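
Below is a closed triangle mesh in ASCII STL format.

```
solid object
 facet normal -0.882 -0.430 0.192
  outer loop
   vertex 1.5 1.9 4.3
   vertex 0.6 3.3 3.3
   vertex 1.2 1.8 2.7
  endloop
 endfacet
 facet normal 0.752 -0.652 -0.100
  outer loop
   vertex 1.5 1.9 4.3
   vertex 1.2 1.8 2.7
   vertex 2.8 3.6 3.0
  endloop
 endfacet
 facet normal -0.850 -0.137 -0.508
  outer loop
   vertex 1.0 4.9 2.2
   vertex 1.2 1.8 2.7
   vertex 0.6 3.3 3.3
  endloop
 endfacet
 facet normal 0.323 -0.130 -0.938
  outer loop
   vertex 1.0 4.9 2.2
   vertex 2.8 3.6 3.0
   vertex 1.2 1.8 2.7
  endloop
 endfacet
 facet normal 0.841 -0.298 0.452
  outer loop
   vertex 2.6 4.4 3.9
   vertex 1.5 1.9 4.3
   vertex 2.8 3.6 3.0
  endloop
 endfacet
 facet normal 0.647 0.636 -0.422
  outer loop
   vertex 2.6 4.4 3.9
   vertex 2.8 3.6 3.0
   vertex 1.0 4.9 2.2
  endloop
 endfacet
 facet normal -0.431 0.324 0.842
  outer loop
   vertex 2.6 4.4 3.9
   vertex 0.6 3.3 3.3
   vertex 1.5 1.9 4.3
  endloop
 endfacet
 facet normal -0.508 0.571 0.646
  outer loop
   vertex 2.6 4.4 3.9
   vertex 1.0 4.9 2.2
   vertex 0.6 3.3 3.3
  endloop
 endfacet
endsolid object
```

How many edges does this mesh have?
12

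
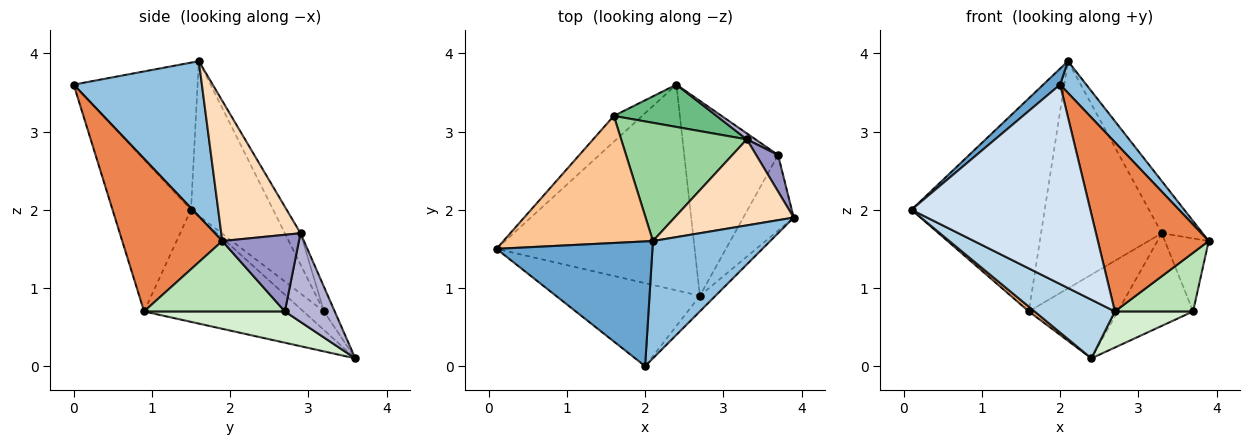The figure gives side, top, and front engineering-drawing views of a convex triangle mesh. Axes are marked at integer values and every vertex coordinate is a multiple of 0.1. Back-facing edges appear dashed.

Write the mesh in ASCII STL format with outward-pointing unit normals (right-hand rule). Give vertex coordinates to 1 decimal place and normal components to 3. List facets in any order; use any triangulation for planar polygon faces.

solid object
 facet normal -0.683 -0.093 0.724
  outer loop
   vertex 2.0 0.0 3.6
   vertex 2.1 1.6 3.9
   vertex 0.1 1.5 2.0
  endloop
 endfacet
 facet normal 0.787 -0.161 0.595
  outer loop
   vertex 2.0 0.0 3.6
   vertex 3.9 1.9 1.6
   vertex 2.1 1.6 3.9
  endloop
 endfacet
 facet normal -0.478 -0.241 -0.845
  outer loop
   vertex 2.7 0.9 0.7
   vertex 0.1 1.5 2.0
   vertex 2.4 3.6 0.1
  endloop
 endfacet
 facet normal -0.376 -0.856 -0.356
  outer loop
   vertex 2.7 0.9 0.7
   vertex 2.0 0.0 3.6
   vertex 0.1 1.5 2.0
  endloop
 endfacet
 facet normal 0.668 -0.741 -0.068
  outer loop
   vertex 2.7 0.9 0.7
   vertex 3.9 1.9 1.6
   vertex 2.0 0.0 3.6
  endloop
 endfacet
 facet normal -0.543 -0.152 -0.826
  outer loop
   vertex 1.6 3.2 0.7
   vertex 2.4 3.6 0.1
   vertex 0.1 1.5 2.0
  endloop
 endfacet
 facet normal -0.468 0.759 0.453
  outer loop
   vertex 1.6 3.2 0.7
   vertex 0.1 1.5 2.0
   vertex 2.1 1.6 3.9
  endloop
 endfacet
 facet normal 0.709 0.365 0.603
  outer loop
   vertex 3.3 2.9 1.7
   vertex 2.1 1.6 3.9
   vertex 3.9 1.9 1.6
  endloop
 endfacet
 facet normal -0.107 0.887 0.449
  outer loop
   vertex 3.3 2.9 1.7
   vertex 2.4 3.6 0.1
   vertex 1.6 3.2 0.7
  endloop
 endfacet
 facet normal -0.114 0.881 0.459
  outer loop
   vertex 3.3 2.9 1.7
   vertex 1.6 3.2 0.7
   vertex 2.1 1.6 3.9
  endloop
 endfacet
 facet normal 0.741 -0.412 -0.531
  outer loop
   vertex 3.7 2.7 0.7
   vertex 3.9 1.9 1.6
   vertex 2.7 0.9 0.7
  endloop
 endfacet
 facet normal 0.311 -0.173 -0.934
  outer loop
   vertex 3.7 2.7 0.7
   vertex 2.7 0.9 0.7
   vertex 2.4 3.6 0.1
  endloop
 endfacet
 facet normal 0.843 0.482 0.241
  outer loop
   vertex 3.7 2.7 0.7
   vertex 3.3 2.9 1.7
   vertex 3.9 1.9 1.6
  endloop
 endfacet
 facet normal 0.551 0.832 0.054
  outer loop
   vertex 3.7 2.7 0.7
   vertex 2.4 3.6 0.1
   vertex 3.3 2.9 1.7
  endloop
 endfacet
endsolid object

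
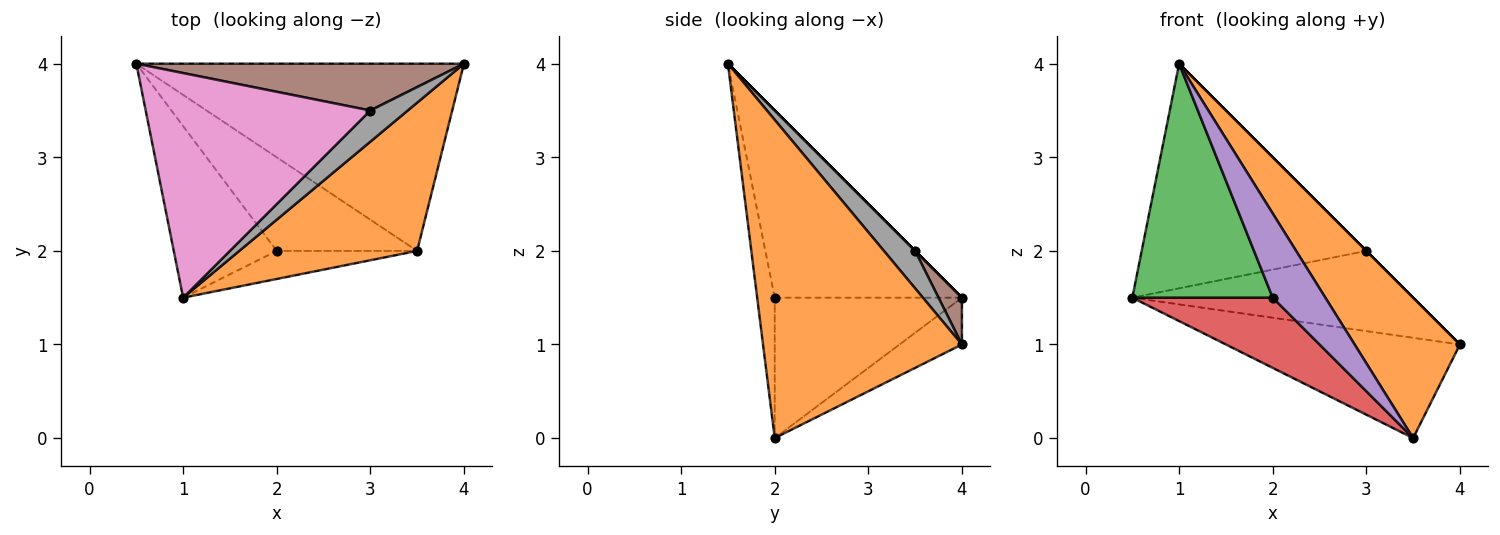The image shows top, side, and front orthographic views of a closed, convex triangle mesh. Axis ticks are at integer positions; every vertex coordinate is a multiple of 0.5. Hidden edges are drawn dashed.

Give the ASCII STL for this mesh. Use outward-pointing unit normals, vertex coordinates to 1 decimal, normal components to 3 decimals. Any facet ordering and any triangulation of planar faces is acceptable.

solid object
 facet normal -0.125 0.469 -0.875
  outer loop
   vertex 3.5 2.0 0.0
   vertex 0.5 4.0 1.5
   vertex 4.0 4.0 1.0
  endloop
 endfacet
 facet normal 0.792 -0.420 0.443
  outer loop
   vertex 3.5 2.0 0.0
   vertex 4.0 4.0 1.0
   vertex 1.0 1.5 4.0
  endloop
 endfacet
 facet normal -0.732 -0.549 -0.403
  outer loop
   vertex 2.0 2.0 1.5
   vertex 1.0 1.5 4.0
   vertex 0.5 4.0 1.5
  endloop
 endfacet
 facet normal -0.625 -0.469 -0.625
  outer loop
   vertex 2.0 2.0 1.5
   vertex 0.5 4.0 1.5
   vertex 3.5 2.0 0.0
  endloop
 endfacet
 facet normal -0.302 -0.905 -0.302
  outer loop
   vertex 2.0 2.0 1.5
   vertex 3.5 2.0 0.0
   vertex 1.0 1.5 4.0
  endloop
 endfacet
 facet normal 0.072 0.862 0.503
  outer loop
   vertex 3.0 3.5 2.0
   vertex 4.0 4.0 1.0
   vertex 0.5 4.0 1.5
  endloop
 endfacet
 facet normal 0.000 0.707 0.707
  outer loop
   vertex 3.0 3.5 2.0
   vertex 0.5 4.0 1.5
   vertex 1.0 1.5 4.0
  endloop
 endfacet
 facet normal 0.707 0.000 0.707
  outer loop
   vertex 3.0 3.5 2.0
   vertex 1.0 1.5 4.0
   vertex 4.0 4.0 1.0
  endloop
 endfacet
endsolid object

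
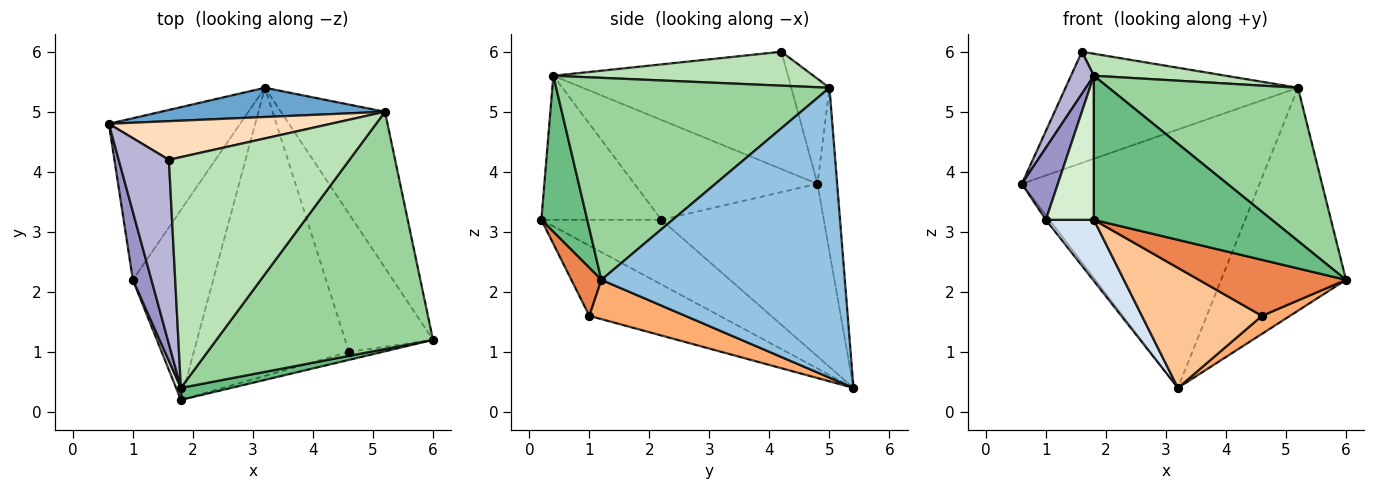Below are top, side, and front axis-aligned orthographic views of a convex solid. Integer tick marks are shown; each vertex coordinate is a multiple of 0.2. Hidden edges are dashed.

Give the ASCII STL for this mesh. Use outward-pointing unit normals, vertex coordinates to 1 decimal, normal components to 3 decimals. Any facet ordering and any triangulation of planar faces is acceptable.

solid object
 facet normal -0.082 0.990 0.112
  outer loop
   vertex 5.2 5.0 5.4
   vertex 3.2 5.4 0.4
   vertex 0.6 4.8 3.8
  endloop
 endfacet
 facet normal 0.848 0.435 -0.304
  outer loop
   vertex 5.2 5.0 5.4
   vertex 6.0 1.2 2.2
   vertex 3.2 5.4 0.4
  endloop
 endfacet
 facet normal -0.796 0.017 -0.605
  outer loop
   vertex 1.0 2.2 3.2
   vertex 0.6 4.8 3.8
   vertex 3.2 5.4 0.4
  endloop
 endfacet
 facet normal -0.608 -0.243 -0.756
  outer loop
   vertex 1.0 2.2 3.2
   vertex 3.2 5.4 0.4
   vertex 1.8 0.2 3.2
  endloop
 endfacet
 facet normal 0.198 -0.970 -0.139
  outer loop
   vertex 4.6 1.0 1.6
   vertex 6.0 1.2 2.2
   vertex 1.8 0.2 3.2
  endloop
 endfacet
 facet normal 0.405 -0.118 -0.906
  outer loop
   vertex 4.6 1.0 1.6
   vertex 3.2 5.4 0.4
   vertex 6.0 1.2 2.2
  endloop
 endfacet
 facet normal -0.385 -0.355 -0.852
  outer loop
   vertex 4.6 1.0 1.6
   vertex 1.8 0.2 3.2
   vertex 3.2 5.4 0.4
  endloop
 endfacet
 facet normal -0.153 0.933 0.324
  outer loop
   vertex 1.6 4.2 6.0
   vertex 5.2 5.0 5.4
   vertex 0.6 4.8 3.8
  endloop
 endfacet
 facet normal 0.249 -0.965 0.080
  outer loop
   vertex 1.8 0.4 5.6
   vertex 1.8 0.2 3.2
   vertex 6.0 1.2 2.2
  endloop
 endfacet
 facet normal 0.617 -0.427 0.661
  outer loop
   vertex 1.8 0.4 5.6
   vertex 6.0 1.2 2.2
   vertex 5.2 5.0 5.4
  endloop
 endfacet
 facet normal 0.184 -0.093 0.979
  outer loop
   vertex 1.8 0.4 5.6
   vertex 5.2 5.0 5.4
   vertex 1.6 4.2 6.0
  endloop
 endfacet
 facet normal -0.928 -0.371 0.031
  outer loop
   vertex 1.8 0.4 5.6
   vertex 1.0 2.2 3.2
   vertex 1.8 0.2 3.2
  endloop
 endfacet
 facet normal -0.965 -0.190 0.179
  outer loop
   vertex 1.8 0.4 5.6
   vertex 0.6 4.8 3.8
   vertex 1.0 2.2 3.2
  endloop
 endfacet
 facet normal -0.916 -0.089 0.392
  outer loop
   vertex 1.8 0.4 5.6
   vertex 1.6 4.2 6.0
   vertex 0.6 4.8 3.8
  endloop
 endfacet
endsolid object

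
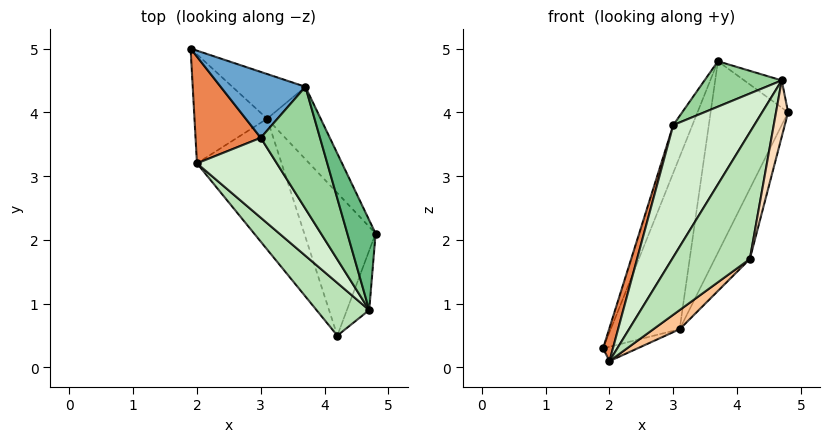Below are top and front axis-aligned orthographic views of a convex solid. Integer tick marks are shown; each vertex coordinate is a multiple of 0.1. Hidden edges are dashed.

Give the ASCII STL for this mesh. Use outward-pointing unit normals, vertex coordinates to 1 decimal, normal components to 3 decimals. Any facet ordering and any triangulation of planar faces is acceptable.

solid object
 facet normal -0.877 0.282 0.388
  outer loop
   vertex 3.0 3.6 3.8
   vertex 3.7 4.4 4.8
   vertex 1.9 5.0 0.3
  endloop
 endfacet
 facet normal 0.915 0.179 -0.363
  outer loop
   vertex 3.1 3.9 0.6
   vertex 4.8 2.1 4.0
   vertex 4.2 0.5 1.7
  endloop
 endfacet
 facet normal 0.689 0.702 -0.182
  outer loop
   vertex 3.1 3.9 0.6
   vertex 1.9 5.0 0.3
   vertex 3.7 4.4 4.8
  endloop
 endfacet
 facet normal 0.862 0.475 -0.180
  outer loop
   vertex 3.1 3.9 0.6
   vertex 3.7 4.4 4.8
   vertex 4.8 2.1 4.0
  endloop
 endfacet
 facet normal -0.960 -0.083 0.268
  outer loop
   vertex 2.0 3.2 0.1
   vertex 3.0 3.6 3.8
   vertex 1.9 5.0 0.3
  endloop
 endfacet
 facet normal 0.345 0.123 -0.931
  outer loop
   vertex 2.0 3.2 0.1
   vertex 1.9 5.0 0.3
   vertex 3.1 3.9 0.6
  endloop
 endfacet
 facet normal 0.476 -0.127 -0.870
  outer loop
   vertex 2.0 3.2 0.1
   vertex 3.1 3.9 0.6
   vertex 4.2 0.5 1.7
  endloop
 endfacet
 facet normal 0.977 -0.146 -0.154
  outer loop
   vertex 4.7 0.9 4.5
   vertex 4.2 0.5 1.7
   vertex 4.8 2.1 4.0
  endloop
 endfacet
 facet normal 0.793 0.177 0.583
  outer loop
   vertex 4.7 0.9 4.5
   vertex 4.8 2.1 4.0
   vertex 3.7 4.4 4.8
  endloop
 endfacet
 facet normal -0.685 -0.254 0.683
  outer loop
   vertex 4.7 0.9 4.5
   vertex 3.7 4.4 4.8
   vertex 3.0 3.6 3.8
  endloop
 endfacet
 facet normal -0.816 -0.533 0.222
  outer loop
   vertex 4.7 0.9 4.5
   vertex 2.0 3.2 0.1
   vertex 4.2 0.5 1.7
  endloop
 endfacet
 facet normal -0.844 -0.459 0.278
  outer loop
   vertex 4.7 0.9 4.5
   vertex 3.0 3.6 3.8
   vertex 2.0 3.2 0.1
  endloop
 endfacet
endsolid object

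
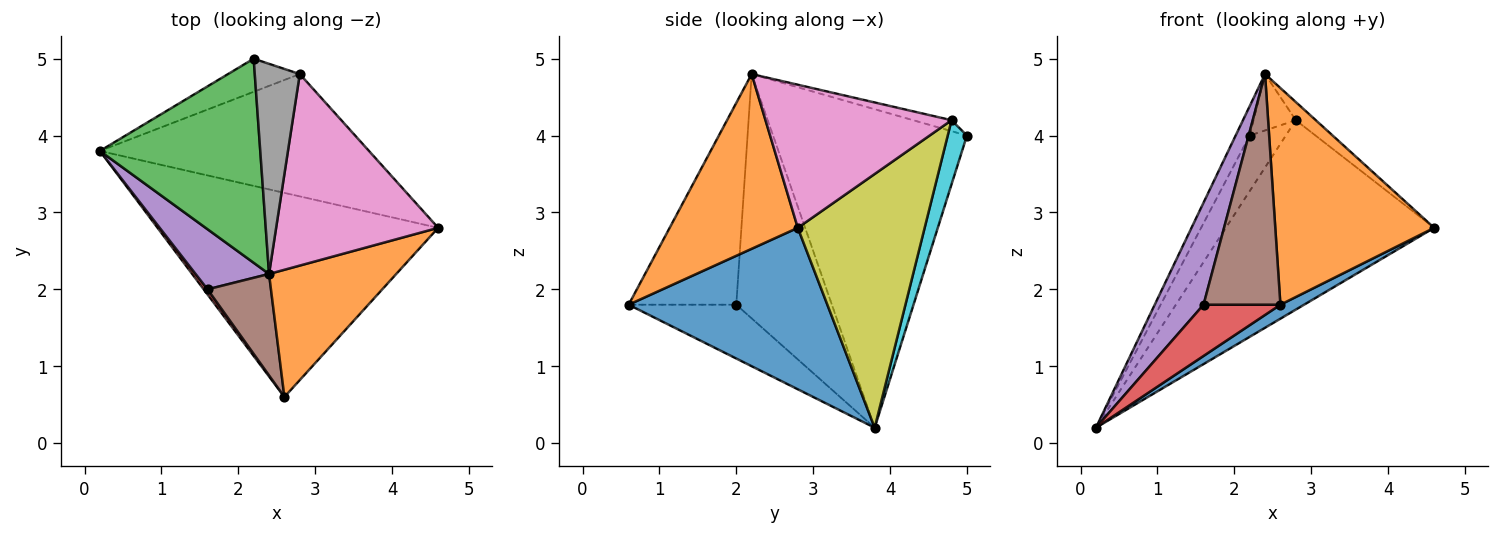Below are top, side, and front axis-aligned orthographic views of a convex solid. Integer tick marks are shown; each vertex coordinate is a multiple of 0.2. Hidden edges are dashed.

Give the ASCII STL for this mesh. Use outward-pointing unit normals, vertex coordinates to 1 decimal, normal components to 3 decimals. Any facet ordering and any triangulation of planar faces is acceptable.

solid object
 facet normal 0.498 -0.059 -0.865
  outer loop
   vertex 2.6 0.6 1.8
   vertex 0.2 3.8 0.2
   vertex 4.6 2.8 2.8
  endloop
 endfacet
 facet normal 0.571 -0.708 0.416
  outer loop
   vertex 2.4 2.2 4.8
   vertex 2.6 0.6 1.8
   vertex 4.6 2.8 2.8
  endloop
 endfacet
 facet normal -0.891 0.065 0.449
  outer loop
   vertex 2.2 5.0 4.0
   vertex 0.2 3.8 0.2
   vertex 2.4 2.2 4.8
  endloop
 endfacet
 facet normal -0.812 -0.580 0.058
  outer loop
   vertex 1.6 2.0 1.8
   vertex 0.2 3.8 0.2
   vertex 2.6 0.6 1.8
  endloop
 endfacet
 facet normal -0.860 -0.439 0.259
  outer loop
   vertex 1.6 2.0 1.8
   vertex 2.4 2.2 4.8
   vertex 0.2 3.8 0.2
  endloop
 endfacet
 facet normal -0.788 -0.563 0.248
  outer loop
   vertex 1.6 2.0 1.8
   vertex 2.6 0.6 1.8
   vertex 2.4 2.2 4.8
  endloop
 endfacet
 facet normal 0.660 0.071 0.748
  outer loop
   vertex 2.8 4.8 4.2
   vertex 2.4 2.2 4.8
   vertex 4.6 2.8 2.8
  endloop
 endfacet
 facet normal -0.229 0.252 0.940
  outer loop
   vertex 2.8 4.8 4.2
   vertex 2.2 5.0 4.0
   vertex 2.4 2.2 4.8
  endloop
 endfacet
 facet normal 0.455 0.748 -0.483
  outer loop
   vertex 2.8 4.8 4.2
   vertex 4.6 2.8 2.8
   vertex 0.2 3.8 0.2
  endloop
 endfacet
 facet normal 0.416 0.781 -0.466
  outer loop
   vertex 2.8 4.8 4.2
   vertex 0.2 3.8 0.2
   vertex 2.2 5.0 4.0
  endloop
 endfacet
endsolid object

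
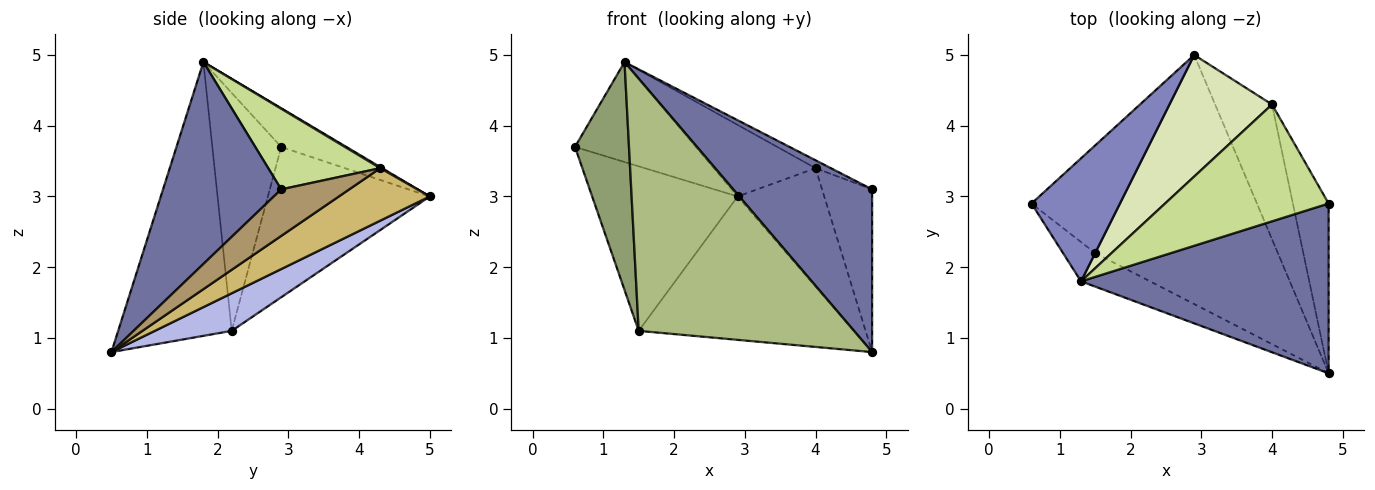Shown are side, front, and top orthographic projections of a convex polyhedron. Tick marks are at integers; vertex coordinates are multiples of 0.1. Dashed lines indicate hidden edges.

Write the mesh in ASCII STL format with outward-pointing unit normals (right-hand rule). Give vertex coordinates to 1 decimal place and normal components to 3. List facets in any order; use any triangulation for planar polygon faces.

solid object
 facet normal 0.507 -0.596 0.622
  outer loop
   vertex 1.3 1.8 4.9
   vertex 4.8 0.5 0.8
   vertex 4.8 2.9 3.1
  endloop
 endfacet
 facet normal -0.322 0.597 0.735
  outer loop
   vertex 1.3 1.8 4.9
   vertex 2.9 5.0 3.0
   vertex 0.6 2.9 3.7
  endloop
 endfacet
 facet normal -0.681 0.613 -0.401
  outer loop
   vertex 1.5 2.2 1.1
   vertex 0.6 2.9 3.7
   vertex 2.9 5.0 3.0
  endloop
 endfacet
 facet normal 0.175 0.491 -0.853
  outer loop
   vertex 1.5 2.2 1.1
   vertex 2.9 5.0 3.0
   vertex 4.8 0.5 0.8
  endloop
 endfacet
 facet normal -0.783 -0.613 -0.106
  outer loop
   vertex 1.5 2.2 1.1
   vertex 1.3 1.8 4.9
   vertex 0.6 2.9 3.7
  endloop
 endfacet
 facet normal -0.463 -0.879 -0.117
  outer loop
   vertex 1.5 2.2 1.1
   vertex 4.8 0.5 0.8
   vertex 1.3 1.8 4.9
  endloop
 endfacet
 facet normal 0.441 0.060 0.895
  outer loop
   vertex 4.0 4.3 3.4
   vertex 1.3 1.8 4.9
   vertex 4.8 2.9 3.1
  endloop
 endfacet
 facet normal 0.009 0.507 0.862
  outer loop
   vertex 4.0 4.3 3.4
   vertex 2.9 5.0 3.0
   vertex 1.3 1.8 4.9
  endloop
 endfacet
 facet normal 0.685 0.504 -0.526
  outer loop
   vertex 4.0 4.3 3.4
   vertex 4.8 2.9 3.1
   vertex 4.8 0.5 0.8
  endloop
 endfacet
 facet normal 0.570 0.542 -0.617
  outer loop
   vertex 4.0 4.3 3.4
   vertex 4.8 0.5 0.8
   vertex 2.9 5.0 3.0
  endloop
 endfacet
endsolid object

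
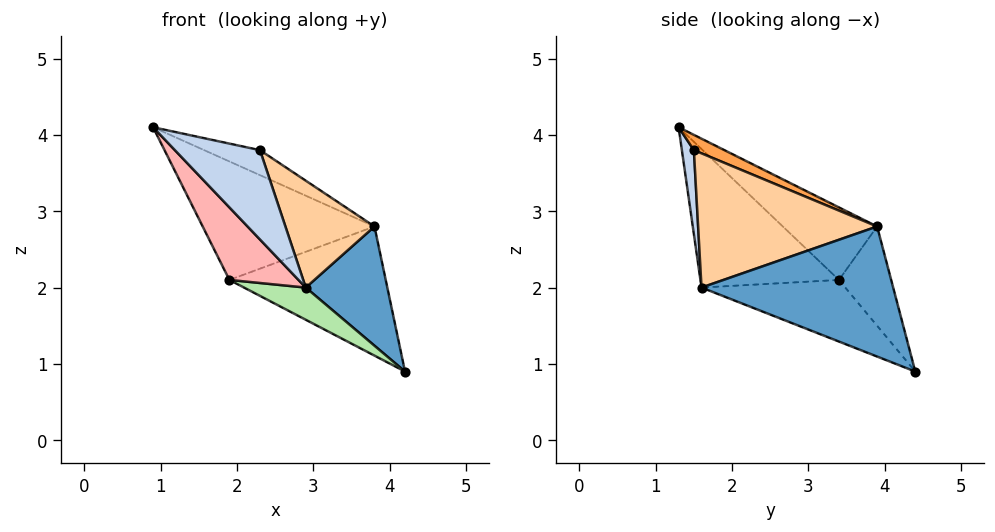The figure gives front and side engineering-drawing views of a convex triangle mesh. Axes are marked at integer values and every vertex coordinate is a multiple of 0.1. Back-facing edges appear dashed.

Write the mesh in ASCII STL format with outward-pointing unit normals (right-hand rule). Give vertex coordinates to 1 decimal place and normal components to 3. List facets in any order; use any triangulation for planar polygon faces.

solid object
 facet normal 0.916 -0.390 0.090
  outer loop
   vertex 3.8 3.9 2.8
   vertex 2.9 1.6 2.0
   vertex 4.2 4.4 0.9
  endloop
 endfacet
 facet normal 0.140 -0.990 -0.008
  outer loop
   vertex 2.3 1.5 3.8
   vertex 0.9 1.3 4.1
   vertex 2.9 1.6 2.0
  endloop
 endfacet
 facet normal 0.160 0.293 0.943
  outer loop
   vertex 2.3 1.5 3.8
   vertex 3.8 3.9 2.8
   vertex 0.9 1.3 4.1
  endloop
 endfacet
 facet normal 0.864 -0.430 0.264
  outer loop
   vertex 2.3 1.5 3.8
   vertex 2.9 1.6 2.0
   vertex 3.8 3.9 2.8
  endloop
 endfacet
 facet normal -0.312 0.933 0.180
  outer loop
   vertex 1.9 3.4 2.1
   vertex 3.8 3.9 2.8
   vertex 4.2 4.4 0.9
  endloop
 endfacet
 facet normal -0.397 -0.170 -0.902
  outer loop
   vertex 1.9 3.4 2.1
   vertex 4.2 4.4 0.9
   vertex 2.9 1.6 2.0
  endloop
 endfacet
 facet normal -0.398 0.725 0.562
  outer loop
   vertex 1.9 3.4 2.1
   vertex 0.9 1.3 4.1
   vertex 3.8 3.9 2.8
  endloop
 endfacet
 facet normal -0.660 -0.329 -0.675
  outer loop
   vertex 1.9 3.4 2.1
   vertex 2.9 1.6 2.0
   vertex 0.9 1.3 4.1
  endloop
 endfacet
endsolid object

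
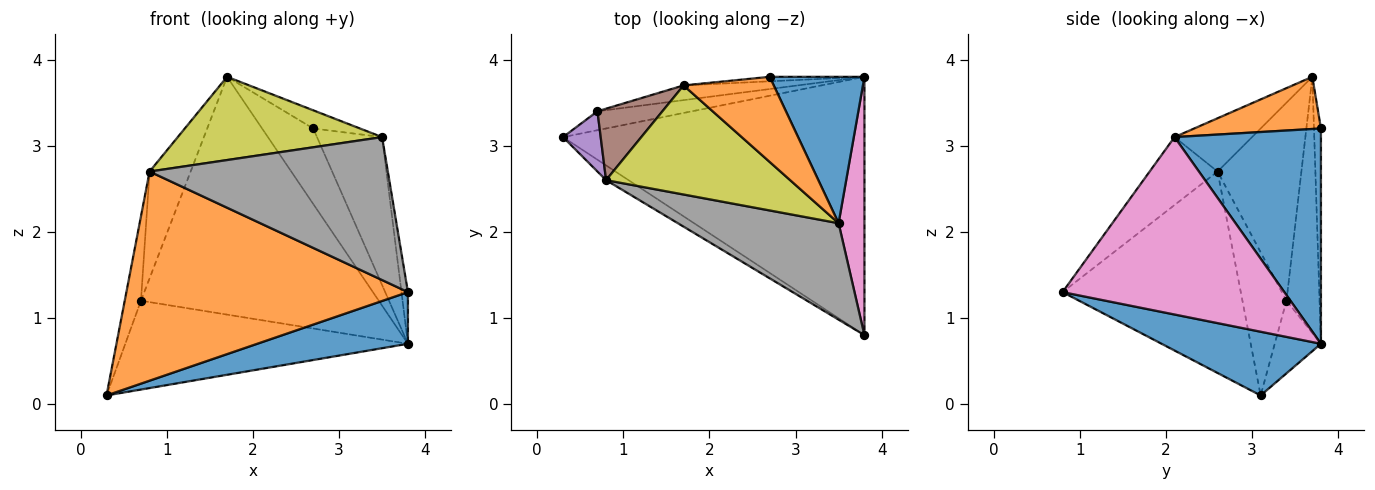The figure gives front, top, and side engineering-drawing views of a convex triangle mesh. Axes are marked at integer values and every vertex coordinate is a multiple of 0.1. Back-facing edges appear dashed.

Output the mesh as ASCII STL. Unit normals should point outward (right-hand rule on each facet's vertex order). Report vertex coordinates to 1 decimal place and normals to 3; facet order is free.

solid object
 facet normal 0.203 -0.192 -0.960
  outer loop
   vertex 3.8 0.8 1.3
   vertex 0.3 3.1 0.1
   vertex 3.8 3.8 0.7
  endloop
 endfacet
 facet normal -0.534 -0.843 -0.060
  outer loop
   vertex 0.8 2.6 2.7
   vertex 0.3 3.1 0.1
   vertex 3.8 0.8 1.3
  endloop
 endfacet
 facet normal -0.158 0.966 -0.206
  outer loop
   vertex 0.7 3.4 1.2
   vertex 3.8 3.8 0.7
   vertex 0.3 3.1 0.1
  endloop
 endfacet
 facet normal -0.137 0.989 -0.061
  outer loop
   vertex 0.7 3.4 1.2
   vertex 1.7 3.7 3.8
   vertex 3.8 3.8 0.7
  endloop
 endfacet
 facet normal -0.911 0.336 0.240
  outer loop
   vertex 0.7 3.4 1.2
   vertex 0.3 3.1 0.1
   vertex 0.8 2.6 2.7
  endloop
 endfacet
 facet normal -0.861 0.422 0.283
  outer loop
   vertex 0.7 3.4 1.2
   vertex 0.8 2.6 2.7
   vertex 1.7 3.7 3.8
  endloop
 endfacet
 facet normal 0.989 0.029 0.144
  outer loop
   vertex 3.5 2.1 3.1
   vertex 3.8 0.8 1.3
   vertex 3.8 3.8 0.7
  endloop
 endfacet
 facet normal -0.230 -0.807 0.544
  outer loop
   vertex 3.5 2.1 3.1
   vertex 0.8 2.6 2.7
   vertex 3.8 0.8 1.3
  endloop
 endfacet
 facet normal -0.224 -0.591 0.775
  outer loop
   vertex 3.5 2.1 3.1
   vertex 1.7 3.7 3.8
   vertex 0.8 2.6 2.7
  endloop
 endfacet
 facet normal -0.134 0.989 -0.059
  outer loop
   vertex 2.7 3.8 3.2
   vertex 3.8 3.8 0.7
   vertex 1.7 3.7 3.8
  endloop
 endfacet
 facet normal 0.848 0.377 0.373
  outer loop
   vertex 2.7 3.8 3.2
   vertex 3.5 2.1 3.1
   vertex 3.8 3.8 0.7
  endloop
 endfacet
 facet normal 0.493 0.182 0.851
  outer loop
   vertex 2.7 3.8 3.2
   vertex 1.7 3.7 3.8
   vertex 3.5 2.1 3.1
  endloop
 endfacet
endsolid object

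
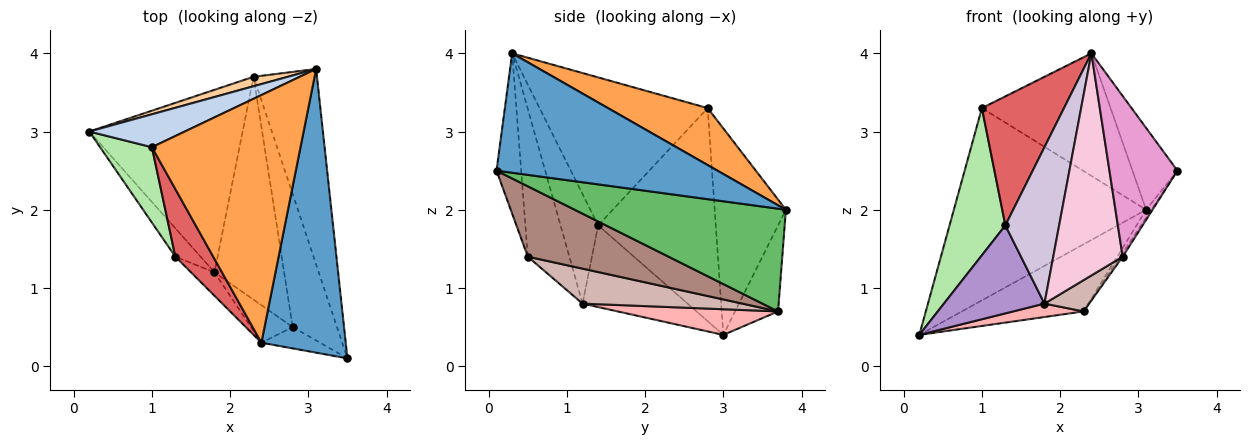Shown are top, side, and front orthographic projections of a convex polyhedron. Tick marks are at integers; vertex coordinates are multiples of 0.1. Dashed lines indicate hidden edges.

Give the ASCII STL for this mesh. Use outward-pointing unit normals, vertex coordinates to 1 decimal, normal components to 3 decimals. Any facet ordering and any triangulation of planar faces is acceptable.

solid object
 facet normal 0.806 0.164 0.569
  outer loop
   vertex 2.4 0.3 4.0
   vertex 3.5 0.1 2.5
   vertex 3.1 3.8 2.0
  endloop
 endfacet
 facet normal -0.343 0.926 0.158
  outer loop
   vertex 1.0 2.8 3.3
   vertex 3.1 3.8 2.0
   vertex 0.2 3.0 0.4
  endloop
 endfacet
 facet normal 0.325 0.419 0.848
  outer loop
   vertex 1.0 2.8 3.3
   vertex 2.4 0.3 4.0
   vertex 3.1 3.8 2.0
  endloop
 endfacet
 facet normal -0.330 0.935 0.131
  outer loop
   vertex 2.3 3.7 0.7
   vertex 0.2 3.0 0.4
   vertex 3.1 3.8 2.0
  endloop
 endfacet
 facet normal 0.851 0.021 -0.525
  outer loop
   vertex 2.3 3.7 0.7
   vertex 3.1 3.8 2.0
   vertex 3.5 0.1 2.5
  endloop
 endfacet
 facet normal -0.882 -0.419 0.215
  outer loop
   vertex 1.3 1.4 1.8
   vertex 1.0 2.8 3.3
   vertex 0.2 3.0 0.4
  endloop
 endfacet
 facet normal -0.876 -0.428 0.224
  outer loop
   vertex 1.3 1.4 1.8
   vertex 2.4 0.3 4.0
   vertex 1.0 2.8 3.3
  endloop
 endfacet
 facet normal 0.165 -0.072 -0.984
  outer loop
   vertex 1.8 1.2 0.8
   vertex 0.2 3.0 0.4
   vertex 2.3 3.7 0.7
  endloop
 endfacet
 facet normal -0.705 -0.675 -0.218
  outer loop
   vertex 1.8 1.2 0.8
   vertex 1.3 1.4 1.8
   vertex 0.2 3.0 0.4
  endloop
 endfacet
 facet normal -0.569 -0.813 -0.122
  outer loop
   vertex 1.8 1.2 0.8
   vertex 2.4 0.3 4.0
   vertex 1.3 1.4 1.8
  endloop
 endfacet
 facet normal 0.846 0.016 -0.533
  outer loop
   vertex 2.8 0.5 1.4
   vertex 2.3 3.7 0.7
   vertex 3.5 0.1 2.5
  endloop
 endfacet
 facet normal 0.445 -0.124 -0.887
  outer loop
   vertex 2.8 0.5 1.4
   vertex 1.8 1.2 0.8
   vertex 2.3 3.7 0.7
  endloop
 endfacet
 facet normal -0.338 -0.933 -0.124
  outer loop
   vertex 2.8 0.5 1.4
   vertex 3.5 0.1 2.5
   vertex 2.4 0.3 4.0
  endloop
 endfacet
 facet normal -0.508 -0.849 -0.144
  outer loop
   vertex 2.8 0.5 1.4
   vertex 2.4 0.3 4.0
   vertex 1.8 1.2 0.8
  endloop
 endfacet
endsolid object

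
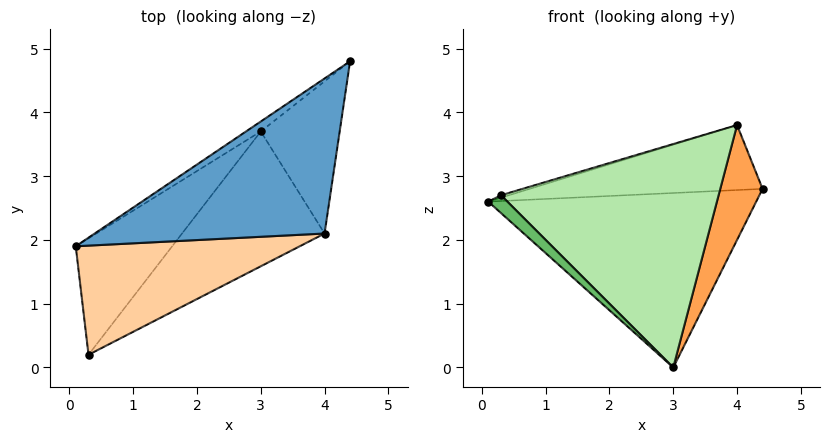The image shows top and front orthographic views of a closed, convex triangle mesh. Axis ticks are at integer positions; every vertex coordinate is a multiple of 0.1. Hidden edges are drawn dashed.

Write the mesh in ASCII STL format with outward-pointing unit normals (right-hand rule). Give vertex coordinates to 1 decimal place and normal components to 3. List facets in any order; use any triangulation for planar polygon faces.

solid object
 facet normal -0.291 0.370 0.882
  outer loop
   vertex 4.0 2.1 3.8
   vertex 4.4 4.8 2.8
   vertex 0.1 1.9 2.6
  endloop
 endfacet
 facet normal -0.557 0.829 -0.047
  outer loop
   vertex 3.0 3.7 0.0
   vertex 0.1 1.9 2.6
   vertex 4.4 4.8 2.8
  endloop
 endfacet
 facet normal 0.900 -0.262 -0.347
  outer loop
   vertex 3.0 3.7 0.0
   vertex 4.4 4.8 2.8
   vertex 4.0 2.1 3.8
  endloop
 endfacet
 facet normal -0.295 0.021 0.955
  outer loop
   vertex 0.3 0.2 2.7
   vertex 4.0 2.1 3.8
   vertex 0.1 1.9 2.6
  endloop
 endfacet
 facet normal -0.621 -0.119 -0.775
  outer loop
   vertex 0.3 0.2 2.7
   vertex 0.1 1.9 2.6
   vertex 3.0 3.7 0.0
  endloop
 endfacet
 facet normal 0.510 -0.736 -0.444
  outer loop
   vertex 0.3 0.2 2.7
   vertex 3.0 3.7 0.0
   vertex 4.0 2.1 3.8
  endloop
 endfacet
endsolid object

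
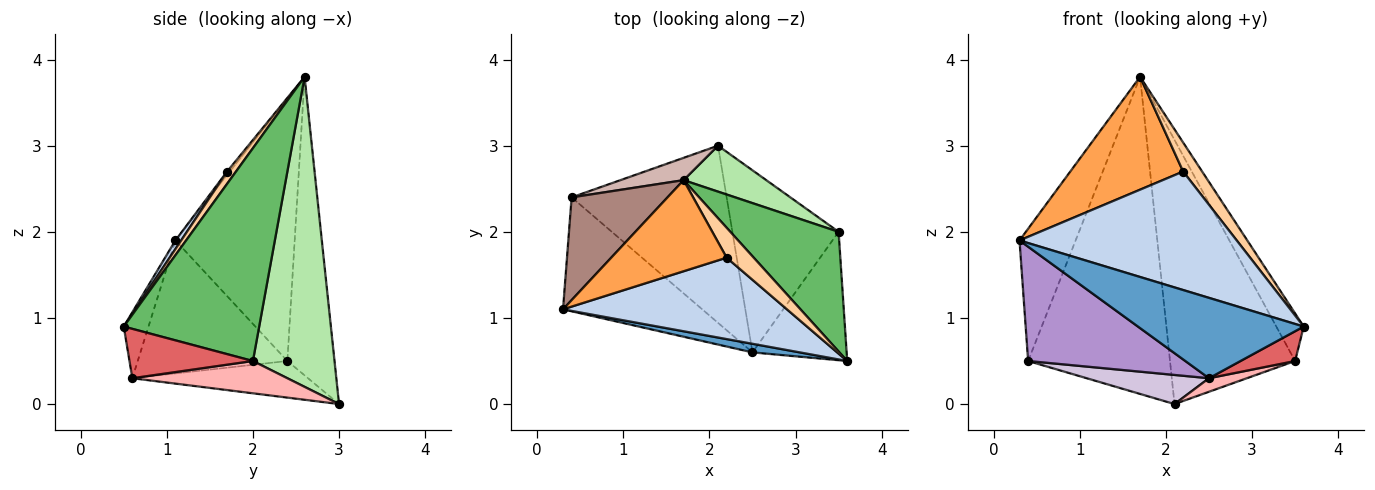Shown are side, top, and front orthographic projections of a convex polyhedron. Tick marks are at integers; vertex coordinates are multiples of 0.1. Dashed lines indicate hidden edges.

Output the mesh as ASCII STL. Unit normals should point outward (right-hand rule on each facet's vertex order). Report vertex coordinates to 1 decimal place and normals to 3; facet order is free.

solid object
 facet normal -0.147 -0.984 0.105
  outer loop
   vertex 2.5 0.6 0.3
   vertex 3.6 0.5 0.9
   vertex 0.3 1.1 1.9
  endloop
 endfacet
 facet normal 0.022 -0.824 0.566
  outer loop
   vertex 2.2 1.7 2.7
   vertex 0.3 1.1 1.9
   vertex 3.6 0.5 0.9
  endloop
 endfacet
 facet normal -0.019 -0.778 0.628
  outer loop
   vertex 2.2 1.7 2.7
   vertex 1.7 2.6 3.8
   vertex 0.3 1.1 1.9
  endloop
 endfacet
 facet normal 0.310 -0.662 0.682
  outer loop
   vertex 2.2 1.7 2.7
   vertex 3.6 0.5 0.9
   vertex 1.7 2.6 3.8
  endloop
 endfacet
 facet normal 0.877 0.177 0.446
  outer loop
   vertex 3.5 2.0 0.5
   vertex 1.7 2.6 3.8
   vertex 3.6 0.5 0.9
  endloop
 endfacet
 facet normal 0.541 0.829 0.144
  outer loop
   vertex 3.5 2.0 0.5
   vertex 2.1 3.0 0.0
   vertex 1.7 2.6 3.8
  endloop
 endfacet
 facet normal 0.455 -0.201 -0.868
  outer loop
   vertex 3.5 2.0 0.5
   vertex 3.6 0.5 0.9
   vertex 2.5 0.6 0.3
  endloop
 endfacet
 facet normal 0.290 -0.071 -0.954
  outer loop
   vertex 3.5 2.0 0.5
   vertex 2.5 0.6 0.3
   vertex 2.1 3.0 0.0
  endloop
 endfacet
 facet normal -0.559 -0.587 -0.585
  outer loop
   vertex 0.4 2.4 0.5
   vertex 2.5 0.6 0.3
   vertex 0.3 1.1 1.9
  endloop
 endfacet
 facet normal -0.227 -0.158 -0.961
  outer loop
   vertex 0.4 2.4 0.5
   vertex 2.1 3.0 0.0
   vertex 2.5 0.6 0.3
  endloop
 endfacet
 facet normal -0.859 0.404 0.314
  outer loop
   vertex 0.4 2.4 0.5
   vertex 0.3 1.1 1.9
   vertex 1.7 2.6 3.8
  endloop
 endfacet
 facet normal -0.315 0.947 0.067
  outer loop
   vertex 0.4 2.4 0.5
   vertex 1.7 2.6 3.8
   vertex 2.1 3.0 0.0
  endloop
 endfacet
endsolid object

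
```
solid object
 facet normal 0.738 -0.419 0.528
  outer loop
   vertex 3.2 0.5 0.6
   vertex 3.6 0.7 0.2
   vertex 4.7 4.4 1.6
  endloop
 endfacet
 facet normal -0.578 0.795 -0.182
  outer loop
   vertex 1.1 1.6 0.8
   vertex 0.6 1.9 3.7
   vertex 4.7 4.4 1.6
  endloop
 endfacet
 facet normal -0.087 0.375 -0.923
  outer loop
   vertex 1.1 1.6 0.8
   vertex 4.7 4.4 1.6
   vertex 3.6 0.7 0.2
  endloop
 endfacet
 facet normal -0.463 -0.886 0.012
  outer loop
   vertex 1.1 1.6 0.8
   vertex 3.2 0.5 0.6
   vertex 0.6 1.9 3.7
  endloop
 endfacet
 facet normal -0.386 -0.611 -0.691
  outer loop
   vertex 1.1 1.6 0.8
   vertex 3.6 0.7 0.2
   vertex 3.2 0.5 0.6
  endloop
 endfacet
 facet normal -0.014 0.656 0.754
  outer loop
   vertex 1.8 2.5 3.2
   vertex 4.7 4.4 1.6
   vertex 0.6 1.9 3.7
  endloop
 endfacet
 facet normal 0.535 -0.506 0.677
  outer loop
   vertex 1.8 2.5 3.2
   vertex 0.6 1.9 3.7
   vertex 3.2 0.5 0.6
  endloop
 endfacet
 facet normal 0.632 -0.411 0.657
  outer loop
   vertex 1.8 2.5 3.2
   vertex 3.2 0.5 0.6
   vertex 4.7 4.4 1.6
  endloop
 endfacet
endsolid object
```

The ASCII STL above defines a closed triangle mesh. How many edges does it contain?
12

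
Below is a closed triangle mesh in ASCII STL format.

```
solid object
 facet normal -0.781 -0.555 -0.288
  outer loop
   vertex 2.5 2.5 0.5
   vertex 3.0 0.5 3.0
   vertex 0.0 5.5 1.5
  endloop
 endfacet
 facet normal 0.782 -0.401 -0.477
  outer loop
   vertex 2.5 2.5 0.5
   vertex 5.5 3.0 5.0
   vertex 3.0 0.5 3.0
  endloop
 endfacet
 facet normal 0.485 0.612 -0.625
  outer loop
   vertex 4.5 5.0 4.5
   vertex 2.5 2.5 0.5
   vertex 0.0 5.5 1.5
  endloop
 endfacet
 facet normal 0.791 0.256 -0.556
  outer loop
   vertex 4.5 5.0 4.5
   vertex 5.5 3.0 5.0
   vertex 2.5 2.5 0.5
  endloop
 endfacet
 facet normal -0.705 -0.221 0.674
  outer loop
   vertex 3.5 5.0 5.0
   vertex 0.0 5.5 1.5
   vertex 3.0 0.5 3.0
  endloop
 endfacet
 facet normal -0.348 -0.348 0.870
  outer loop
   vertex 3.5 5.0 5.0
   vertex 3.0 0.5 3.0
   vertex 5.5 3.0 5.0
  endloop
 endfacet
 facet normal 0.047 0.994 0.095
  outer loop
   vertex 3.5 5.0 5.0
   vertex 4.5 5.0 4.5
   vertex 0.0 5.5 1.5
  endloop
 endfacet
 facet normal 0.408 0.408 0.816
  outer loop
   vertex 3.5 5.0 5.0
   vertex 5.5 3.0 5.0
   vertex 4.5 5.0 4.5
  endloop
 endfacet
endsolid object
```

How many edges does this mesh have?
12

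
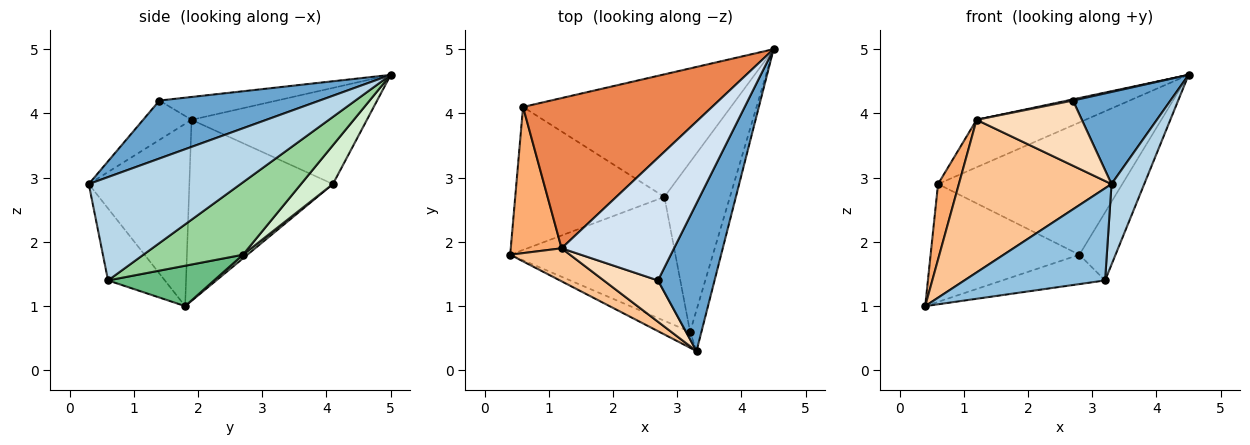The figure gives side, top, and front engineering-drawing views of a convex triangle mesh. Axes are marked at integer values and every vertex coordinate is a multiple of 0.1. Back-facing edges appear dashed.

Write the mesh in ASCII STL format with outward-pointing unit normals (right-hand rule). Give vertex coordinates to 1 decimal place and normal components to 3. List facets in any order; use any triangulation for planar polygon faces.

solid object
 facet normal 0.656 -0.399 0.641
  outer loop
   vertex 2.7 1.4 4.2
   vertex 3.3 0.3 2.9
   vertex 4.5 5.0 4.6
  endloop
 endfacet
 facet normal -0.370 -0.916 -0.158
  outer loop
   vertex 3.2 0.6 1.4
   vertex 3.3 0.3 2.9
   vertex 0.4 1.8 1.0
  endloop
 endfacet
 facet normal 0.972 -0.210 -0.107
  outer loop
   vertex 3.2 0.6 1.4
   vertex 4.5 5.0 4.6
   vertex 3.3 0.3 2.9
  endloop
 endfacet
 facet normal -0.199 -0.009 0.980
  outer loop
   vertex 1.2 1.9 3.9
   vertex 2.7 1.4 4.2
   vertex 4.5 5.0 4.6
  endloop
 endfacet
 facet normal -0.436 0.271 0.858
  outer loop
   vertex 1.2 1.9 3.9
   vertex 4.5 5.0 4.6
   vertex 0.6 4.1 2.9
  endloop
 endfacet
 facet normal -0.953 -0.138 0.268
  outer loop
   vertex 1.2 1.9 3.9
   vertex 0.6 4.1 2.9
   vertex 0.4 1.8 1.0
  endloop
 endfacet
 facet normal -0.541 -0.822 0.178
  outer loop
   vertex 1.2 1.9 3.9
   vertex 0.4 1.8 1.0
   vertex 3.3 0.3 2.9
  endloop
 endfacet
 facet normal -0.362 -0.787 0.499
  outer loop
   vertex 1.2 1.9 3.9
   vertex 3.3 0.3 2.9
   vertex 2.7 1.4 4.2
  endloop
 endfacet
 facet normal 0.231 0.224 -0.947
  outer loop
   vertex 2.8 2.7 1.8
   vertex 3.2 0.6 1.4
   vertex 0.4 1.8 1.0
  endloop
 endfacet
 facet normal 0.716 0.260 -0.648
  outer loop
   vertex 2.8 2.7 1.8
   vertex 4.5 5.0 4.6
   vertex 3.2 0.6 1.4
  endloop
 endfacet
 facet normal 0.019 0.636 -0.772
  outer loop
   vertex 2.8 2.7 1.8
   vertex 0.4 1.8 1.0
   vertex 0.6 4.1 2.9
  endloop
 endfacet
 facet normal 0.126 0.728 -0.674
  outer loop
   vertex 2.8 2.7 1.8
   vertex 0.6 4.1 2.9
   vertex 4.5 5.0 4.6
  endloop
 endfacet
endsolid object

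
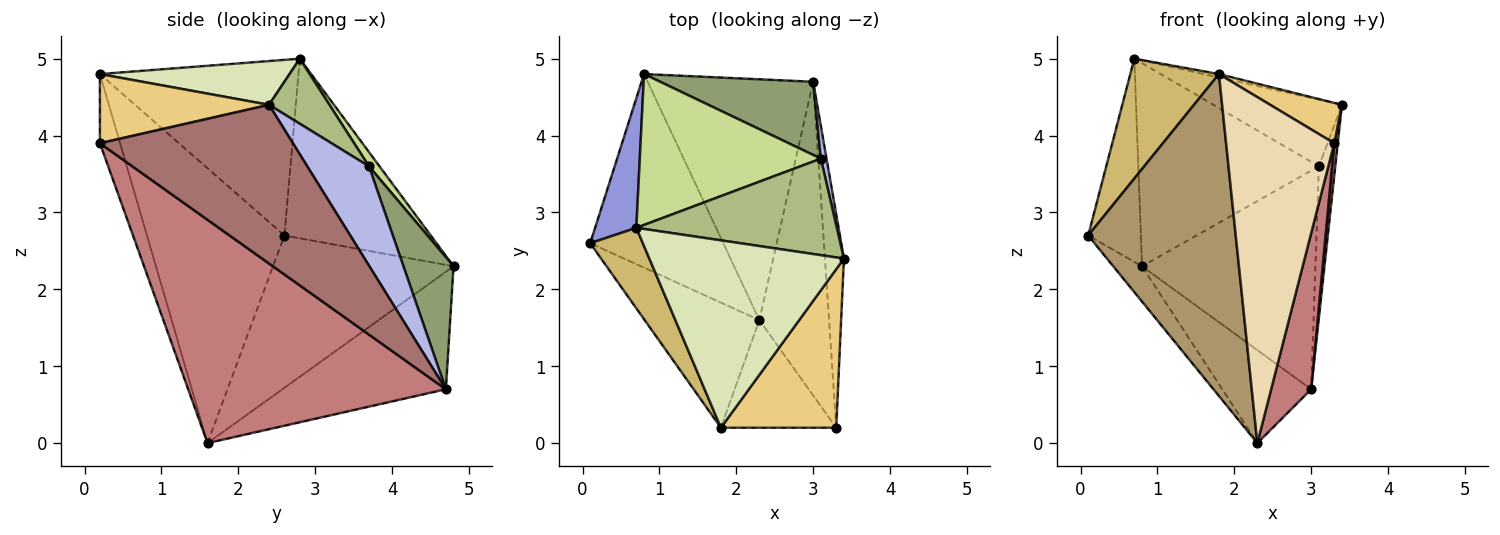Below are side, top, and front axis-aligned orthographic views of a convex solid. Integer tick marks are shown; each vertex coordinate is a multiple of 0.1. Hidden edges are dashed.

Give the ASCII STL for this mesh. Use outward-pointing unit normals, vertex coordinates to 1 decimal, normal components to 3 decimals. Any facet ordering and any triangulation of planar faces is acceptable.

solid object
 facet normal -0.748 0.119 -0.653
  outer loop
   vertex 2.3 1.6 0.0
   vertex 0.1 2.6 2.7
   vertex 0.8 4.8 2.3
  endloop
 endfacet
 facet normal -0.552 0.300 -0.778
  outer loop
   vertex 3.0 4.7 0.7
   vertex 2.3 1.6 0.0
   vertex 0.8 4.8 2.3
  endloop
 endfacet
 facet normal -0.920 0.331 0.211
  outer loop
   vertex 0.7 2.8 5.0
   vertex 0.8 4.8 2.3
   vertex 0.1 2.6 2.7
  endloop
 endfacet
 facet normal 0.965 0.257 0.055
  outer loop
   vertex 3.1 3.7 3.6
   vertex 3.4 2.4 4.4
   vertex 3.0 4.7 0.7
  endloop
 endfacet
 facet normal 0.264 0.915 0.306
  outer loop
   vertex 3.1 3.7 3.6
   vertex 3.0 4.7 0.7
   vertex 0.8 4.8 2.3
  endloop
 endfacet
 facet normal 0.258 0.549 0.795
  outer loop
   vertex 3.1 3.7 3.6
   vertex 0.7 2.8 5.0
   vertex 3.4 2.4 4.4
  endloop
 endfacet
 facet normal 0.047 0.802 0.596
  outer loop
   vertex 3.1 3.7 3.6
   vertex 0.8 4.8 2.3
   vertex 0.7 2.8 5.0
  endloop
 endfacet
 facet normal 0.219 0.018 0.975
  outer loop
   vertex 1.8 0.2 4.8
   vertex 3.4 2.4 4.4
   vertex 0.7 2.8 5.0
  endloop
 endfacet
 facet normal -0.656 -0.704 -0.274
  outer loop
   vertex 1.8 0.2 4.8
   vertex 0.1 2.6 2.7
   vertex 2.3 1.6 0.0
  endloop
 endfacet
 facet normal -0.881 -0.393 0.264
  outer loop
   vertex 1.8 0.2 4.8
   vertex 0.7 2.8 5.0
   vertex 0.1 2.6 2.7
  endloop
 endfacet
 facet normal 0.503 -0.213 0.838
  outer loop
   vertex 3.3 0.2 3.9
   vertex 3.4 2.4 4.4
   vertex 1.8 0.2 4.8
  endloop
 endfacet
 facet normal -0.175 -0.940 -0.292
  outer loop
   vertex 3.3 0.2 3.9
   vertex 1.8 0.2 4.8
   vertex 2.3 1.6 0.0
  endloop
 endfacet
 facet normal 0.993 -0.018 -0.119
  outer loop
   vertex 3.3 0.2 3.9
   vertex 3.0 4.7 0.7
   vertex 3.4 2.4 4.4
  endloop
 endfacet
 facet normal 0.944 -0.147 -0.295
  outer loop
   vertex 3.3 0.2 3.9
   vertex 2.3 1.6 0.0
   vertex 3.0 4.7 0.7
  endloop
 endfacet
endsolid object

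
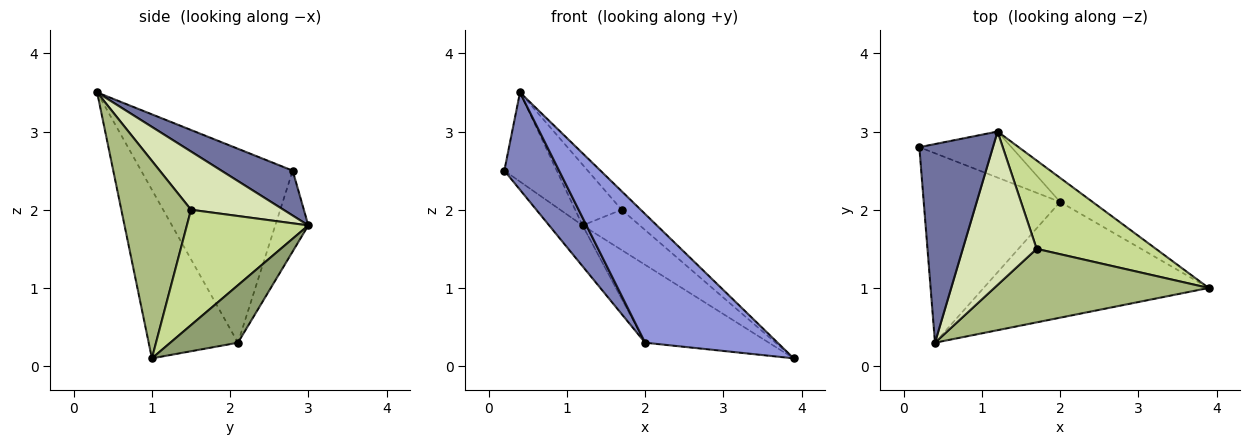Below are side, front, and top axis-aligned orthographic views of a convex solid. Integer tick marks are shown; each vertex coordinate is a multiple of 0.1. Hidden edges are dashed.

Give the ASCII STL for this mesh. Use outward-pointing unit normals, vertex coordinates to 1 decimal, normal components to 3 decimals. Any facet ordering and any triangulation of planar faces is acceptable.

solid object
 facet normal 0.486 0.358 0.797
  outer loop
   vertex 1.2 3.0 1.8
   vertex 0.2 2.8 2.5
   vertex 0.4 0.3 3.5
  endloop
 endfacet
 facet normal -0.784 -0.283 -0.552
  outer loop
   vertex 2.0 2.1 0.3
   vertex 0.4 0.3 3.5
   vertex 0.2 2.8 2.5
  endloop
 endfacet
 facet normal -0.448 -0.665 -0.598
  outer loop
   vertex 2.0 2.1 0.3
   vertex 3.9 1.0 0.1
   vertex 0.4 0.3 3.5
  endloop
 endfacet
 facet normal -0.549 0.555 -0.625
  outer loop
   vertex 2.0 2.1 0.3
   vertex 0.2 2.8 2.5
   vertex 1.2 3.0 1.8
  endloop
 endfacet
 facet normal 0.463 0.847 -0.261
  outer loop
   vertex 2.0 2.1 0.3
   vertex 1.2 3.0 1.8
   vertex 3.9 1.0 0.1
  endloop
 endfacet
 facet normal 0.666 0.182 0.723
  outer loop
   vertex 1.7 1.5 2.0
   vertex 0.4 0.3 3.5
   vertex 3.9 1.0 0.1
  endloop
 endfacet
 facet normal 0.661 0.311 0.683
  outer loop
   vertex 1.7 1.5 2.0
   vertex 3.9 1.0 0.1
   vertex 1.2 3.0 1.8
  endloop
 endfacet
 facet normal 0.591 0.297 0.750
  outer loop
   vertex 1.7 1.5 2.0
   vertex 1.2 3.0 1.8
   vertex 0.4 0.3 3.5
  endloop
 endfacet
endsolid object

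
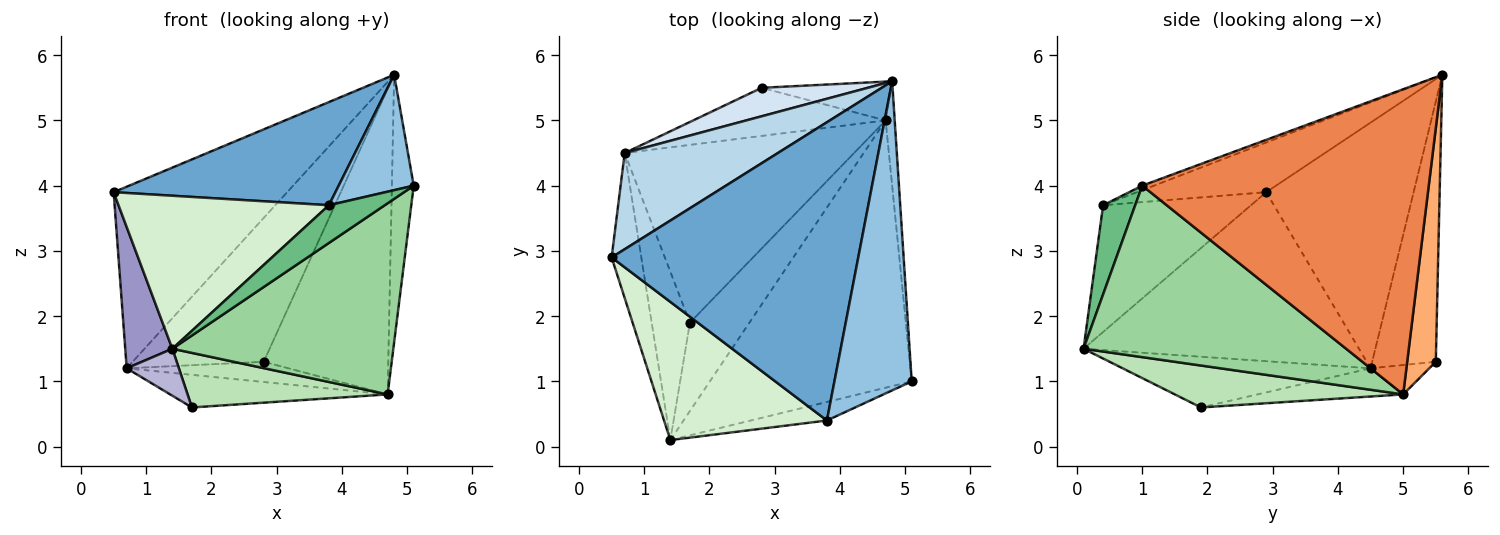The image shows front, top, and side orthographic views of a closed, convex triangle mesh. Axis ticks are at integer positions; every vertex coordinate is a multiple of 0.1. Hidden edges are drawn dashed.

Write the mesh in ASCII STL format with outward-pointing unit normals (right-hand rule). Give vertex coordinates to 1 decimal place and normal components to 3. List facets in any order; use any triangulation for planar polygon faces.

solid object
 facet normal -0.187 -0.321 0.928
  outer loop
   vertex 3.8 0.4 3.7
   vertex 4.8 5.6 5.7
   vertex 0.5 2.9 3.9
  endloop
 endfacet
 facet normal -0.055 -0.349 0.935
  outer loop
   vertex 3.8 0.4 3.7
   vertex 5.1 1.0 4.0
   vertex 4.8 5.6 5.7
  endloop
 endfacet
 facet normal -0.600 0.707 0.374
  outer loop
   vertex 0.7 4.5 1.2
   vertex 0.5 2.9 3.9
   vertex 4.8 5.6 5.7
  endloop
 endfacet
 facet normal -0.430 0.886 0.175
  outer loop
   vertex 0.7 4.5 1.2
   vertex 4.8 5.6 5.7
   vertex 2.8 5.5 1.3
  endloop
 endfacet
 facet normal 0.997 0.076 -0.030
  outer loop
   vertex 4.7 5.0 0.8
   vertex 4.8 5.6 5.7
   vertex 5.1 1.0 4.0
  endloop
 endfacet
 facet normal 0.222 0.967 -0.123
  outer loop
   vertex 4.7 5.0 0.8
   vertex 2.8 5.5 1.3
   vertex 4.8 5.6 5.7
  endloop
 endfacet
 facet normal -0.120 0.179 -0.976
  outer loop
   vertex 4.7 5.0 0.8
   vertex 1.7 1.9 0.6
   vertex 0.7 4.5 1.2
  endloop
 endfacet
 facet normal -0.139 0.384 -0.913
  outer loop
   vertex 4.7 5.0 0.8
   vertex 0.7 4.5 1.2
   vertex 2.8 5.5 1.3
  endloop
 endfacet
 facet normal 0.459 -0.798 -0.391
  outer loop
   vertex 1.4 0.1 1.5
   vertex 5.1 1.0 4.0
   vertex 3.8 0.4 3.7
  endloop
 endfacet
 facet normal 0.569 -0.478 -0.669
  outer loop
   vertex 1.4 0.1 1.5
   vertex 4.7 5.0 0.8
   vertex 5.1 1.0 4.0
  endloop
 endfacet
 facet normal 0.514 -0.451 -0.730
  outer loop
   vertex 1.4 0.1 1.5
   vertex 1.7 1.9 0.6
   vertex 4.7 5.0 0.8
  endloop
 endfacet
 facet normal -0.462 -0.658 0.594
  outer loop
   vertex 1.4 0.1 1.5
   vertex 3.8 0.4 3.7
   vertex 0.5 2.9 3.9
  endloop
 endfacet
 facet normal -0.971 -0.166 -0.170
  outer loop
   vertex 1.4 0.1 1.5
   vertex 0.5 2.9 3.9
   vertex 0.7 4.5 1.2
  endloop
 endfacet
 facet normal -0.787 -0.166 -0.594
  outer loop
   vertex 1.4 0.1 1.5
   vertex 0.7 4.5 1.2
   vertex 1.7 1.9 0.6
  endloop
 endfacet
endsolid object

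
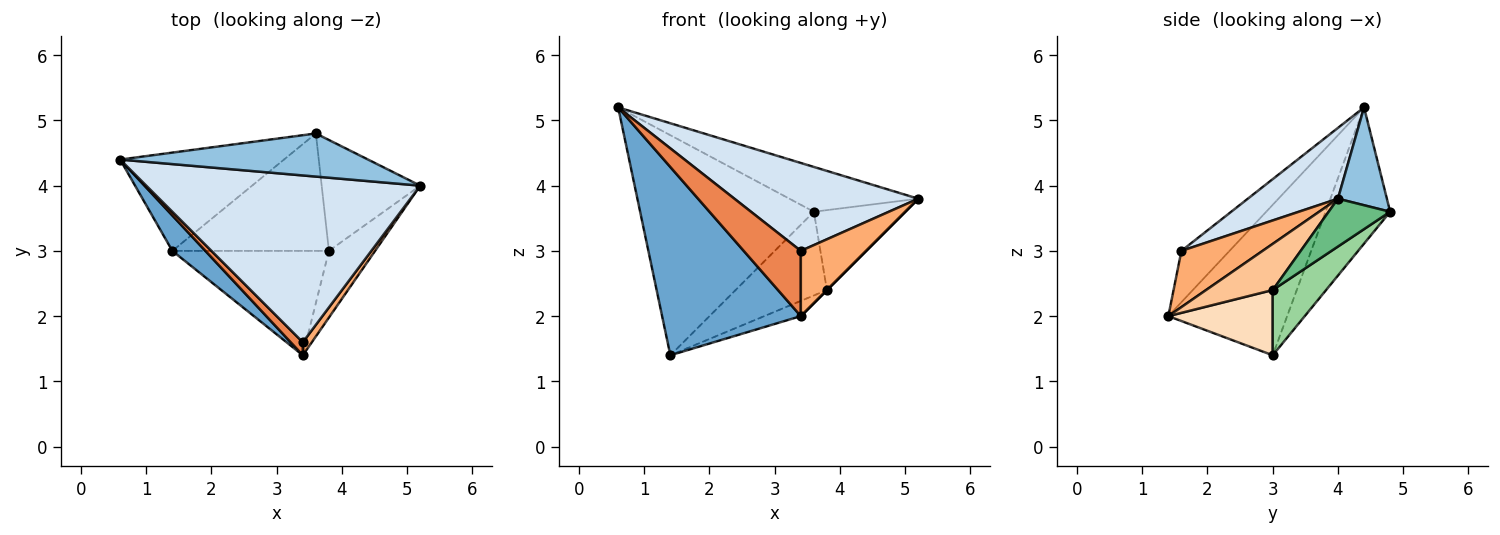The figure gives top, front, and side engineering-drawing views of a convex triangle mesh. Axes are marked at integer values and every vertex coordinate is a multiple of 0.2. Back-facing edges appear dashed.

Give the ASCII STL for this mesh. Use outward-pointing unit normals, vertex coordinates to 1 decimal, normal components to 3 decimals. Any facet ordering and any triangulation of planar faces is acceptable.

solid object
 facet normal -0.644 -0.752 0.141
  outer loop
   vertex 1.4 3.0 1.4
   vertex 3.4 1.4 2.0
   vertex 0.6 4.4 5.2
  endloop
 endfacet
 facet normal 0.264 0.695 0.669
  outer loop
   vertex 3.6 4.8 3.6
   vertex 0.6 4.4 5.2
   vertex 5.2 4.0 3.8
  endloop
 endfacet
 facet normal -0.321 0.865 -0.386
  outer loop
   vertex 3.6 4.8 3.6
   vertex 1.4 3.0 1.4
   vertex 0.6 4.4 5.2
  endloop
 endfacet
 facet normal 0.223 -0.455 0.862
  outer loop
   vertex 3.4 1.6 3.0
   vertex 5.2 4.0 3.8
   vertex 0.6 4.4 5.2
  endloop
 endfacet
 facet normal -0.637 -0.756 0.151
  outer loop
   vertex 3.4 1.6 3.0
   vertex 0.6 4.4 5.2
   vertex 3.4 1.4 2.0
  endloop
 endfacet
 facet normal 0.773 -0.622 0.124
  outer loop
   vertex 3.4 1.6 3.0
   vertex 3.4 1.4 2.0
   vertex 5.2 4.0 3.8
  endloop
 endfacet
 facet normal 0.707 0.000 -0.707
  outer loop
   vertex 3.8 3.0 2.4
   vertex 5.2 4.0 3.8
   vertex 3.4 1.4 2.0
  endloop
 endfacet
 facet normal 0.381 0.133 -0.915
  outer loop
   vertex 3.8 3.0 2.4
   vertex 3.4 1.4 2.0
   vertex 1.4 3.0 1.4
  endloop
 endfacet
 facet normal 0.366 0.544 -0.755
  outer loop
   vertex 3.8 3.0 2.4
   vertex 3.6 4.8 3.6
   vertex 5.2 4.0 3.8
  endloop
 endfacet
 facet normal 0.321 0.550 -0.771
  outer loop
   vertex 3.8 3.0 2.4
   vertex 1.4 3.0 1.4
   vertex 3.6 4.8 3.6
  endloop
 endfacet
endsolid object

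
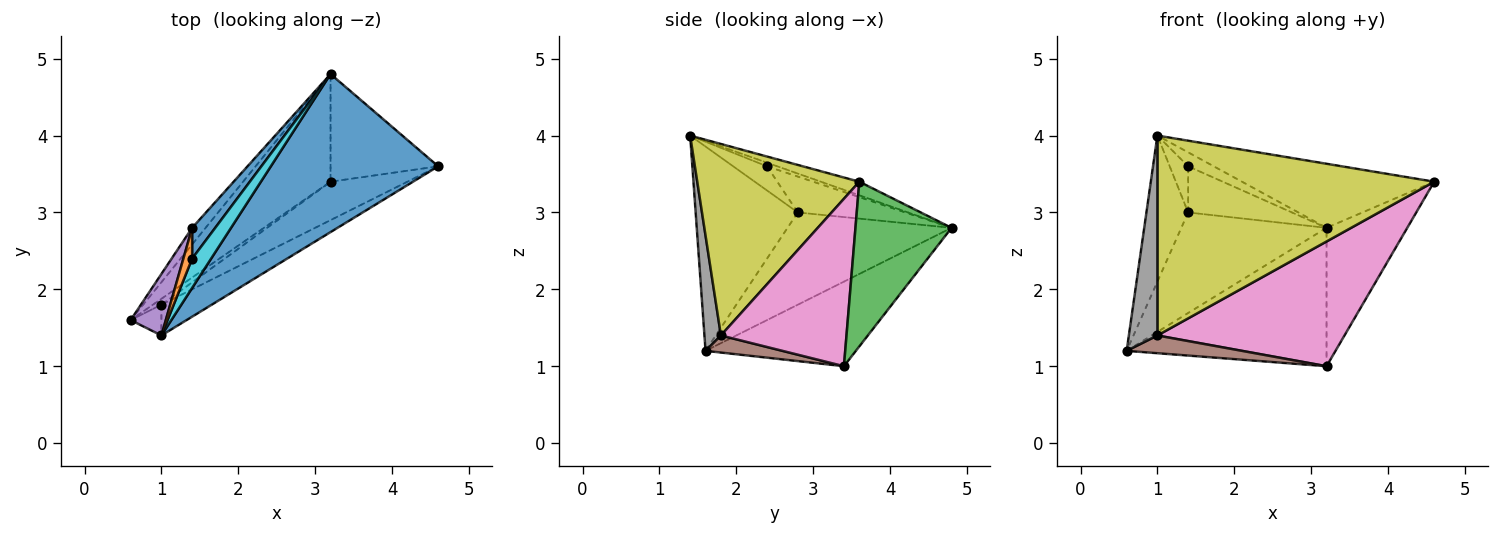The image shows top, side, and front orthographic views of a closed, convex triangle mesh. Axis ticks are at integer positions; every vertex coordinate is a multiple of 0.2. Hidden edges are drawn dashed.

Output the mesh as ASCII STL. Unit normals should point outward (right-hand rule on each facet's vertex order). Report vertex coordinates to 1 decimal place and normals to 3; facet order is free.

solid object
 facet normal -0.075 0.375 0.924
  outer loop
   vertex 1.0 1.4 4.0
   vertex 4.6 3.6 3.4
   vertex 3.2 4.8 2.8
  endloop
 endfacet
 facet normal -0.511 0.679 -0.528
  outer loop
   vertex 3.2 3.4 1.0
   vertex 0.6 1.6 1.2
   vertex 3.2 4.8 2.8
  endloop
 endfacet
 facet normal 0.685 0.575 -0.447
  outer loop
   vertex 3.2 3.4 1.0
   vertex 3.2 4.8 2.8
   vertex 4.6 3.6 3.4
  endloop
 endfacet
 facet normal -0.744 0.659 -0.109
  outer loop
   vertex 1.4 2.8 3.0
   vertex 3.2 4.8 2.8
   vertex 0.6 1.6 1.2
  endloop
 endfacet
 facet normal -0.914 0.374 0.157
  outer loop
   vertex 1.4 2.8 3.0
   vertex 0.6 1.6 1.2
   vertex 1.0 1.4 4.0
  endloop
 endfacet
 facet normal 0.535 -0.802 -0.267
  outer loop
   vertex 1.0 1.8 1.4
   vertex 0.6 1.6 1.2
   vertex 3.2 3.4 1.0
  endloop
 endfacet
 facet normal 0.540 -0.804 -0.248
  outer loop
   vertex 1.0 1.8 1.4
   vertex 3.2 3.4 1.0
   vertex 4.6 3.6 3.4
  endloop
 endfacet
 facet normal 0.495 -0.859 -0.132
  outer loop
   vertex 1.0 1.8 1.4
   vertex 1.0 1.4 4.0
   vertex 0.6 1.6 1.2
  endloop
 endfacet
 facet normal 0.501 -0.855 -0.132
  outer loop
   vertex 1.0 1.8 1.4
   vertex 4.6 3.6 3.4
   vertex 1.0 1.4 4.0
  endloop
 endfacet
 facet normal -0.169 0.424 0.890
  outer loop
   vertex 1.4 2.4 3.6
   vertex 1.0 1.4 4.0
   vertex 3.2 4.8 2.8
  endloop
 endfacet
 facet normal -0.653 0.630 0.420
  outer loop
   vertex 1.4 2.4 3.6
   vertex 3.2 4.8 2.8
   vertex 1.4 2.8 3.0
  endloop
 endfacet
 facet normal -0.836 0.456 0.304
  outer loop
   vertex 1.4 2.4 3.6
   vertex 1.4 2.8 3.0
   vertex 1.0 1.4 4.0
  endloop
 endfacet
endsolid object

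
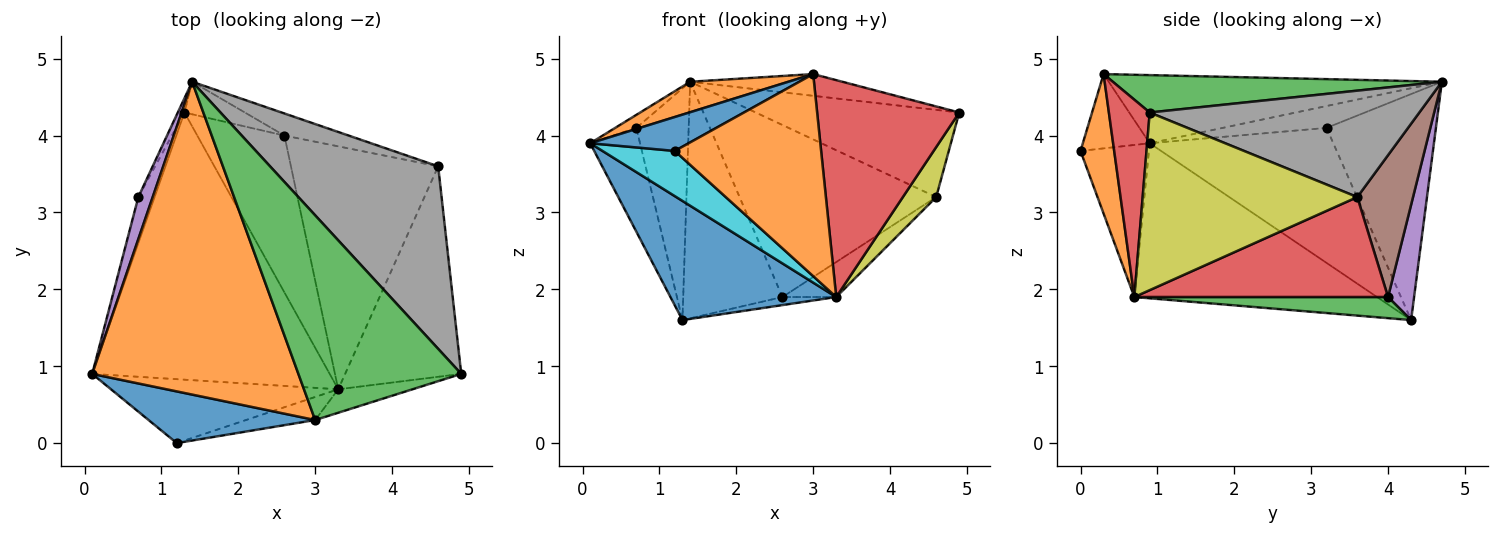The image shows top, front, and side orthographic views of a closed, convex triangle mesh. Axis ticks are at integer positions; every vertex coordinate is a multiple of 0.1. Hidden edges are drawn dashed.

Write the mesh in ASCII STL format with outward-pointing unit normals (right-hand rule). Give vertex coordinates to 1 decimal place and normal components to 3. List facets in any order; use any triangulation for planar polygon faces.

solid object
 facet normal -0.512 -0.350 -0.784
  outer loop
   vertex 3.3 0.7 1.9
   vertex 0.1 0.9 3.9
   vertex 1.3 4.3 1.6
  endloop
 endfacet
 facet normal -0.312 -0.092 0.945
  outer loop
   vertex 3.0 0.3 4.8
   vertex 1.4 4.7 4.7
   vertex 0.1 0.9 3.9
  endloop
 endfacet
 facet normal 0.223 0.103 0.969
  outer loop
   vertex 3.0 0.3 4.8
   vertex 4.9 0.9 4.3
   vertex 1.4 4.7 4.7
  endloop
 endfacet
 facet normal 0.275 -0.956 -0.103
  outer loop
   vertex 3.0 0.3 4.8
   vertex 3.3 0.7 1.9
   vertex 4.9 0.9 4.3
  endloop
 endfacet
 facet normal -0.824 0.168 0.542
  outer loop
   vertex 0.7 3.2 4.1
   vertex 0.1 0.9 3.9
   vertex 1.4 4.7 4.7
  endloop
 endfacet
 facet normal -0.959 0.260 -0.116
  outer loop
   vertex 0.7 3.2 4.1
   vertex 1.3 4.3 1.6
   vertex 0.1 0.9 3.9
  endloop
 endfacet
 facet normal -0.902 0.431 -0.027
  outer loop
   vertex 0.7 3.2 4.1
   vertex 1.4 4.7 4.7
   vertex 1.3 4.3 1.6
  endloop
 endfacet
 facet normal 0.496 0.374 0.784
  outer loop
   vertex 4.6 3.6 3.2
   vertex 1.4 4.7 4.7
   vertex 4.9 0.9 4.3
  endloop
 endfacet
 facet normal 0.830 -0.129 -0.543
  outer loop
   vertex 4.6 3.6 3.2
   vertex 4.9 0.9 4.3
   vertex 3.3 0.7 1.9
  endloop
 endfacet
 facet normal -0.480 -0.506 -0.717
  outer loop
   vertex 1.2 0.0 3.8
   vertex 0.1 0.9 3.9
   vertex 3.3 0.7 1.9
  endloop
 endfacet
 facet normal -0.349 -0.514 0.783
  outer loop
   vertex 1.2 0.0 3.8
   vertex 3.0 0.3 4.8
   vertex 0.1 0.9 3.9
  endloop
 endfacet
 facet normal 0.223 -0.969 -0.111
  outer loop
   vertex 1.2 0.0 3.8
   vertex 3.3 0.7 1.9
   vertex 3.0 0.3 4.8
  endloop
 endfacet
 facet normal 0.236 0.050 -0.971
  outer loop
   vertex 2.6 4.0 1.9
   vertex 3.3 0.7 1.9
   vertex 1.3 4.3 1.6
  endloop
 endfacet
 facet normal 0.558 0.118 -0.822
  outer loop
   vertex 2.6 4.0 1.9
   vertex 4.6 3.6 3.2
   vertex 3.3 0.7 1.9
  endloop
 endfacet
 facet normal 0.252 0.959 -0.132
  outer loop
   vertex 2.6 4.0 1.9
   vertex 1.3 4.3 1.6
   vertex 1.4 4.7 4.7
  endloop
 endfacet
 facet normal 0.271 0.955 -0.123
  outer loop
   vertex 2.6 4.0 1.9
   vertex 1.4 4.7 4.7
   vertex 4.6 3.6 3.2
  endloop
 endfacet
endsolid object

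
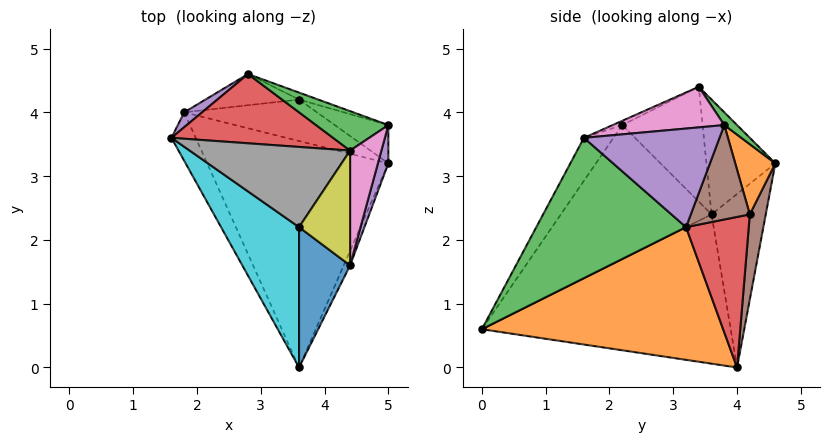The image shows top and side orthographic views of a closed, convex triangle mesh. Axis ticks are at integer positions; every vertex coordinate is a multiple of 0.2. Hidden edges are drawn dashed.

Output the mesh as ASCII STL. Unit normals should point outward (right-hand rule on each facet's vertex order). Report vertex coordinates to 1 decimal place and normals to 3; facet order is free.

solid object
 facet normal -0.894 -0.424 -0.145
  outer loop
   vertex 1.8 4.0 0.0
   vertex 3.6 0.0 0.6
   vertex 1.6 3.6 2.4
  endloop
 endfacet
 facet normal 0.585 0.143 -0.798
  outer loop
   vertex 1.8 4.0 0.0
   vertex 5.0 3.2 2.2
   vertex 3.6 0.0 0.6
  endloop
 endfacet
 facet normal 0.923 -0.383 -0.042
  outer loop
   vertex 4.4 1.6 3.6
   vertex 3.6 0.0 0.6
   vertex 5.0 3.2 2.2
  endloop
 endfacet
 facet normal 0.484 0.764 -0.427
  outer loop
   vertex 3.6 4.2 2.4
   vertex 5.0 3.2 2.2
   vertex 1.8 4.0 0.0
  endloop
 endfacet
 facet normal 0.957 -0.270 0.101
  outer loop
   vertex 5.0 3.8 3.8
   vertex 4.4 1.6 3.6
   vertex 5.0 3.2 2.2
  endloop
 endfacet
 facet normal 0.526 0.796 -0.299
  outer loop
   vertex 5.0 3.8 3.8
   vertex 5.0 3.2 2.2
   vertex 3.6 4.2 2.4
  endloop
 endfacet
 facet normal 0.764 -0.262 0.589
  outer loop
   vertex 4.4 3.4 4.4
   vertex 4.4 1.6 3.6
   vertex 5.0 3.8 3.8
  endloop
 endfacet
 facet normal -0.582 -0.018 0.813
  outer loop
   vertex 3.6 2.2 3.8
   vertex 4.4 3.4 4.4
   vertex 1.6 3.6 2.4
  endloop
 endfacet
 facet normal -0.076 -0.405 0.911
  outer loop
   vertex 3.6 2.2 3.8
   vertex 4.4 1.6 3.6
   vertex 4.4 3.4 4.4
  endloop
 endfacet
 facet normal -0.698 -0.590 0.406
  outer loop
   vertex 3.6 2.2 3.8
   vertex 1.6 3.6 2.4
   vertex 3.6 0.0 0.6
  endloop
 endfacet
 facet normal -0.430 -0.744 0.511
  outer loop
   vertex 3.6 2.2 3.8
   vertex 3.6 0.0 0.6
   vertex 4.4 1.6 3.6
  endloop
 endfacet
 facet normal 0.364 0.926 -0.099
  outer loop
   vertex 2.8 4.6 3.2
   vertex 5.0 3.8 3.8
   vertex 3.6 4.2 2.4
  endloop
 endfacet
 facet normal 0.110 0.772 0.625
  outer loop
   vertex 2.8 4.6 3.2
   vertex 4.4 3.4 4.4
   vertex 5.0 3.8 3.8
  endloop
 endfacet
 facet normal -0.579 0.043 0.814
  outer loop
   vertex 2.8 4.6 3.2
   vertex 1.6 3.6 2.4
   vertex 4.4 3.4 4.4
  endloop
 endfacet
 facet normal -0.665 0.743 0.068
  outer loop
   vertex 2.8 4.6 3.2
   vertex 1.8 4.0 0.0
   vertex 1.6 3.6 2.4
  endloop
 endfacet
 facet normal 0.224 0.943 -0.247
  outer loop
   vertex 2.8 4.6 3.2
   vertex 3.6 4.2 2.4
   vertex 1.8 4.0 0.0
  endloop
 endfacet
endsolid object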